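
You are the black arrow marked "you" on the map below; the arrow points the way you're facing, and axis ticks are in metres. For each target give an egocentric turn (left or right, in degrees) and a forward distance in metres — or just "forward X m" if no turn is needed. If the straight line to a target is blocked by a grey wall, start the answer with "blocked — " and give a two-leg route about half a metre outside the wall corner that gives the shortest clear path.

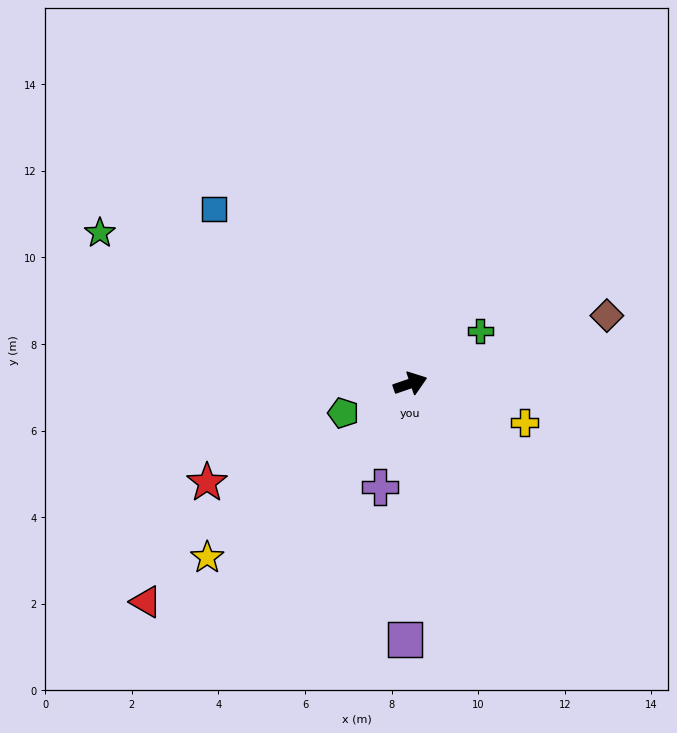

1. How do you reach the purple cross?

turn right 125°, forward 2.5 m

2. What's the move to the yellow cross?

turn right 38°, forward 2.8 m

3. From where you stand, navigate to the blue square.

turn left 119°, forward 6.1 m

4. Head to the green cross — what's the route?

turn left 18°, forward 2.0 m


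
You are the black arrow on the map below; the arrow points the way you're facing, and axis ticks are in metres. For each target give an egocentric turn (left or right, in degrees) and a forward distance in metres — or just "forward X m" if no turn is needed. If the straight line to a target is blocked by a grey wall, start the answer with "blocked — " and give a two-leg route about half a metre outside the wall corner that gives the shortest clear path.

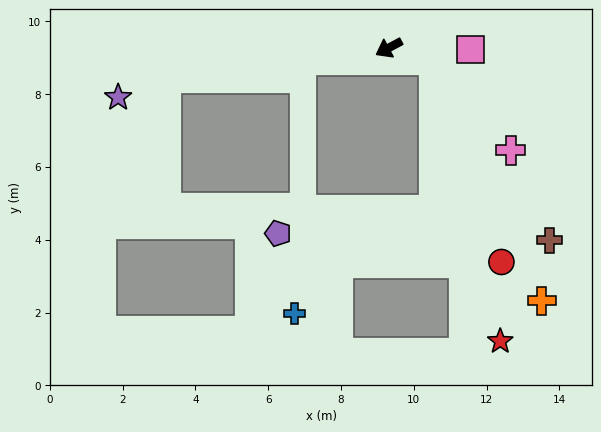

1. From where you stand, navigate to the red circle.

blocked — turn left 137°, forward 1.3 m, then turn right 57°, forward 5.8 m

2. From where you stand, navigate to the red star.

blocked — turn left 137°, forward 1.3 m, then turn right 62°, forward 7.9 m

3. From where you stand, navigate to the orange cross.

blocked — turn left 137°, forward 1.3 m, then turn right 51°, forward 7.2 m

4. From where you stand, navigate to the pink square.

turn left 151°, forward 2.2 m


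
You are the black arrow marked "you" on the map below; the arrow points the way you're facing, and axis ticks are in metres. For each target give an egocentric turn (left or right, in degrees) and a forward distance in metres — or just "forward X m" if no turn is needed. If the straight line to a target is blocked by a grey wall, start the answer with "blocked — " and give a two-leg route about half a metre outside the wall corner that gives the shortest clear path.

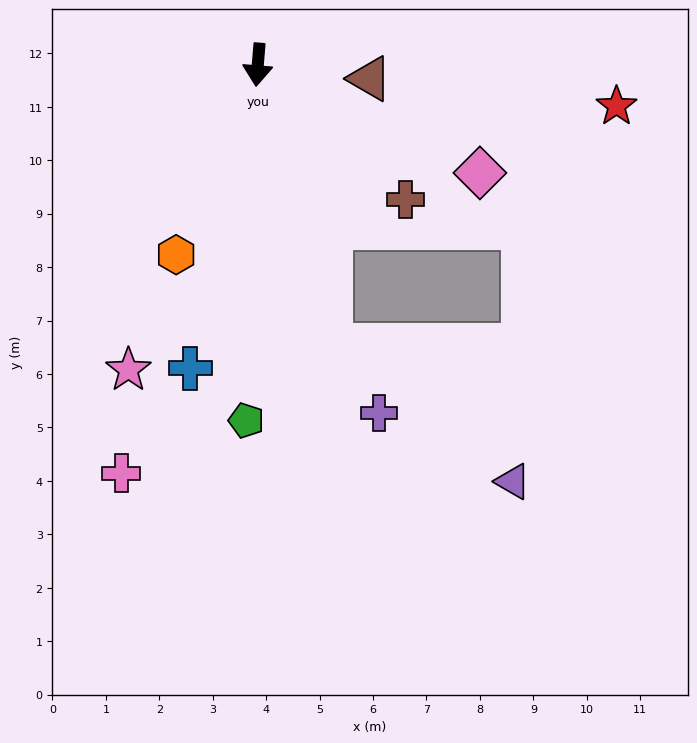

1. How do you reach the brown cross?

turn left 52°, forward 3.7 m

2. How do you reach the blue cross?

turn right 8°, forward 5.8 m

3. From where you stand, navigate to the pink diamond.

turn left 69°, forward 4.6 m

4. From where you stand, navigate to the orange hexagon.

turn right 19°, forward 3.9 m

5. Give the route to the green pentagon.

turn left 3°, forward 6.7 m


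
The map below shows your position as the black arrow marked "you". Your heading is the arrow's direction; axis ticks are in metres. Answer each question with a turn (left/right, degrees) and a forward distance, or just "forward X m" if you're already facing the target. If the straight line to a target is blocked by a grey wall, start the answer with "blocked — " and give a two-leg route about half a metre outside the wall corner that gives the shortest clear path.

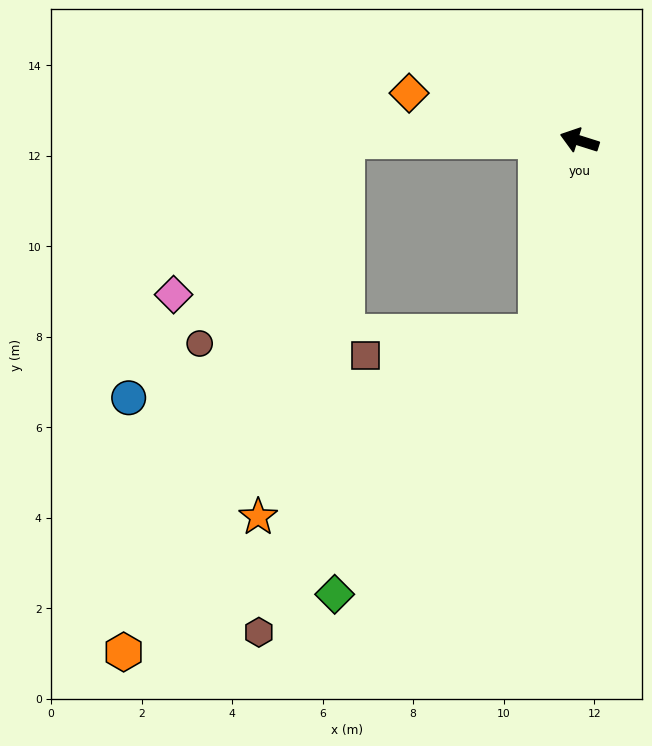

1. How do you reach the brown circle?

blocked — turn left 17°, forward 5.2 m, then turn left 55°, forward 5.5 m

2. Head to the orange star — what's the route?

blocked — turn left 95°, forward 4.4 m, then turn right 44°, forward 7.4 m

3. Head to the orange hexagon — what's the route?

blocked — turn left 17°, forward 5.2 m, then turn left 67°, forward 12.3 m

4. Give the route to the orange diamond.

forward 3.9 m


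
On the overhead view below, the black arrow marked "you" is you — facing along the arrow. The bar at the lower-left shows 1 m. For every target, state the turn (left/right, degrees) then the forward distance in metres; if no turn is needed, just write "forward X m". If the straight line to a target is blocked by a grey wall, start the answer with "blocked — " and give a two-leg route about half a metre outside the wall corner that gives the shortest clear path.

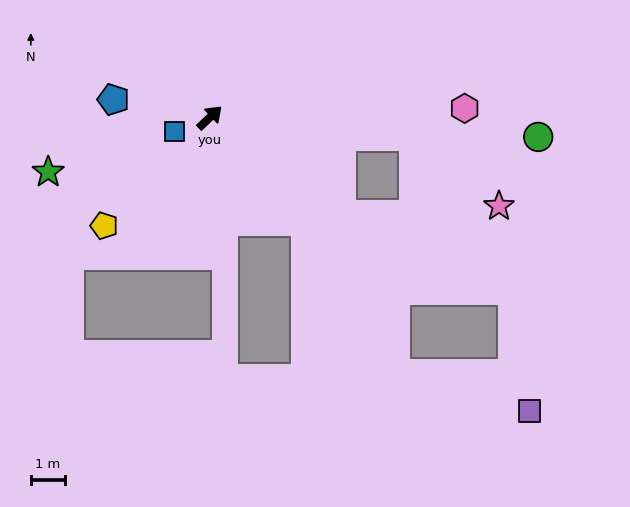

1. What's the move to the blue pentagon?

turn left 126°, forward 2.9 m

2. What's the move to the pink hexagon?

turn right 41°, forward 7.5 m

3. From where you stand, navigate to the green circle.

turn right 47°, forward 9.7 m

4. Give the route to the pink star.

blocked — turn right 49°, forward 6.0 m, then turn right 34°, forward 3.2 m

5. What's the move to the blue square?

turn left 158°, forward 1.1 m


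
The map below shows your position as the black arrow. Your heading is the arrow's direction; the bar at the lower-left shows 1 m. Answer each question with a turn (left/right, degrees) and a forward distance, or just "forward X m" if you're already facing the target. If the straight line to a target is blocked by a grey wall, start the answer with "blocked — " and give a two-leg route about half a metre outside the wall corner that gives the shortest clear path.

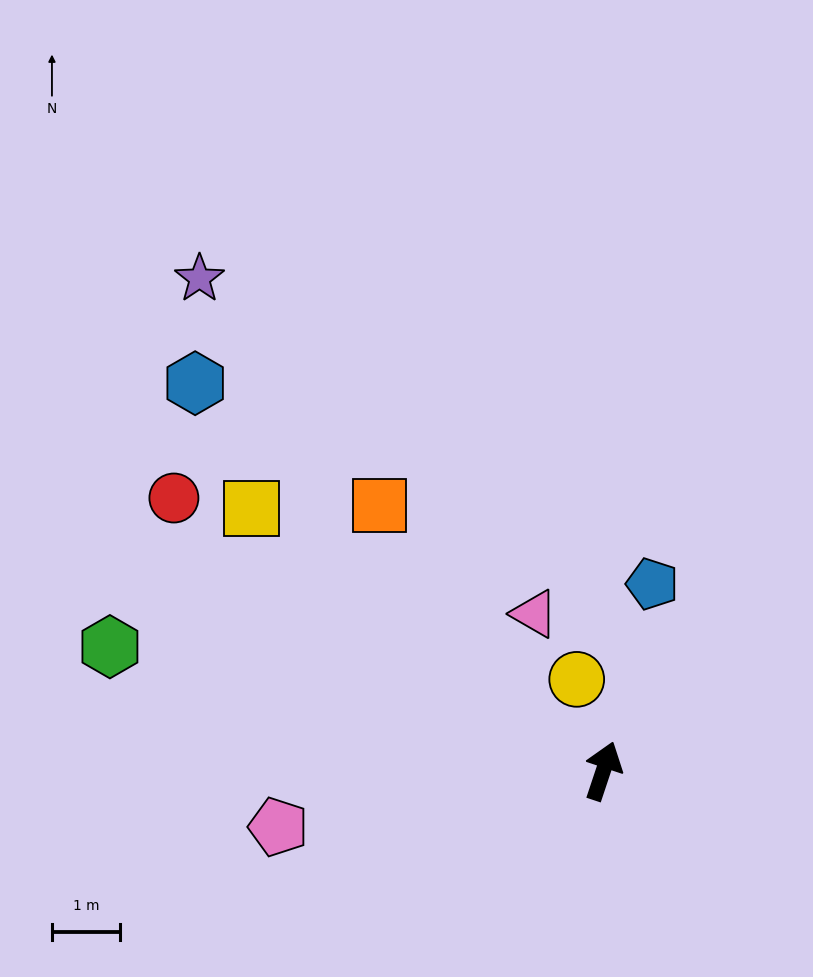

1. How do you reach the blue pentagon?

turn left 4°, forward 2.8 m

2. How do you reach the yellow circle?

turn left 35°, forward 1.4 m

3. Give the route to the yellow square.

turn left 72°, forward 6.4 m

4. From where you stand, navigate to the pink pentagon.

turn left 118°, forward 4.8 m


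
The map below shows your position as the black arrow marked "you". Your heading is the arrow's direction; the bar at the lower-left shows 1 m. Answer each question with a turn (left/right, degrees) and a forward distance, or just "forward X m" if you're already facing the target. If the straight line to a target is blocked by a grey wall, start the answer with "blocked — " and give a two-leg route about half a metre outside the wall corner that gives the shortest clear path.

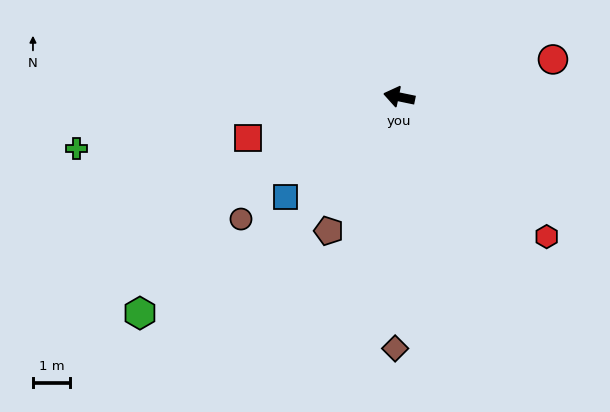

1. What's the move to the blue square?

turn left 53°, forward 4.1 m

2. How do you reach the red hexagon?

turn left 148°, forward 5.4 m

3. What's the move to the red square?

turn left 27°, forward 4.2 m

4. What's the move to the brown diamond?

turn left 101°, forward 6.7 m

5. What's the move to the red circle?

turn right 155°, forward 4.2 m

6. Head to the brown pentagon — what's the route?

turn left 74°, forward 4.1 m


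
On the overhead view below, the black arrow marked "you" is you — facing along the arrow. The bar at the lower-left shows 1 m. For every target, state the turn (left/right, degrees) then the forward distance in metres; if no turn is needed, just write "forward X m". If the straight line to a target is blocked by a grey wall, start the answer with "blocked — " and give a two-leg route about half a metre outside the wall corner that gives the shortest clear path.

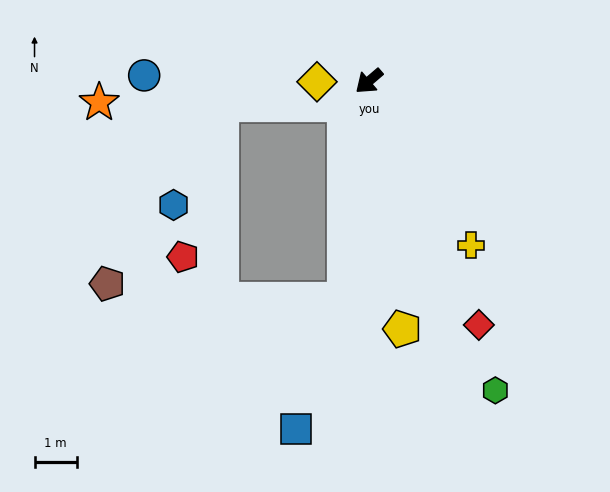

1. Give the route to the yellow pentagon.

turn left 57°, forward 5.9 m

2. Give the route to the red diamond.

turn left 74°, forward 6.4 m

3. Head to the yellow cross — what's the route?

turn left 81°, forward 4.6 m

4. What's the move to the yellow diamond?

turn right 40°, forward 1.2 m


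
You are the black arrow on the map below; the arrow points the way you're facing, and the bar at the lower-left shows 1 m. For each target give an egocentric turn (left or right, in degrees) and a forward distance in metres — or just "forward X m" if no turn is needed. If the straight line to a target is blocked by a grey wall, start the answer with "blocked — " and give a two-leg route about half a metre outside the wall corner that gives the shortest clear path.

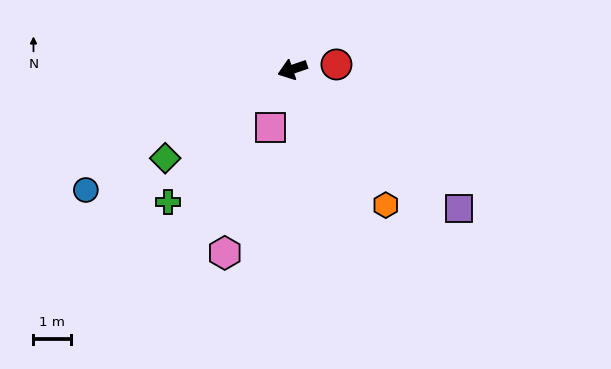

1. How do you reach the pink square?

turn left 51°, forward 1.6 m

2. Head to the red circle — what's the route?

turn left 167°, forward 1.2 m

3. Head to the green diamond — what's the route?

turn left 16°, forward 4.1 m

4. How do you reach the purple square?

turn left 121°, forward 5.7 m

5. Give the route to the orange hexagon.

turn left 106°, forward 4.4 m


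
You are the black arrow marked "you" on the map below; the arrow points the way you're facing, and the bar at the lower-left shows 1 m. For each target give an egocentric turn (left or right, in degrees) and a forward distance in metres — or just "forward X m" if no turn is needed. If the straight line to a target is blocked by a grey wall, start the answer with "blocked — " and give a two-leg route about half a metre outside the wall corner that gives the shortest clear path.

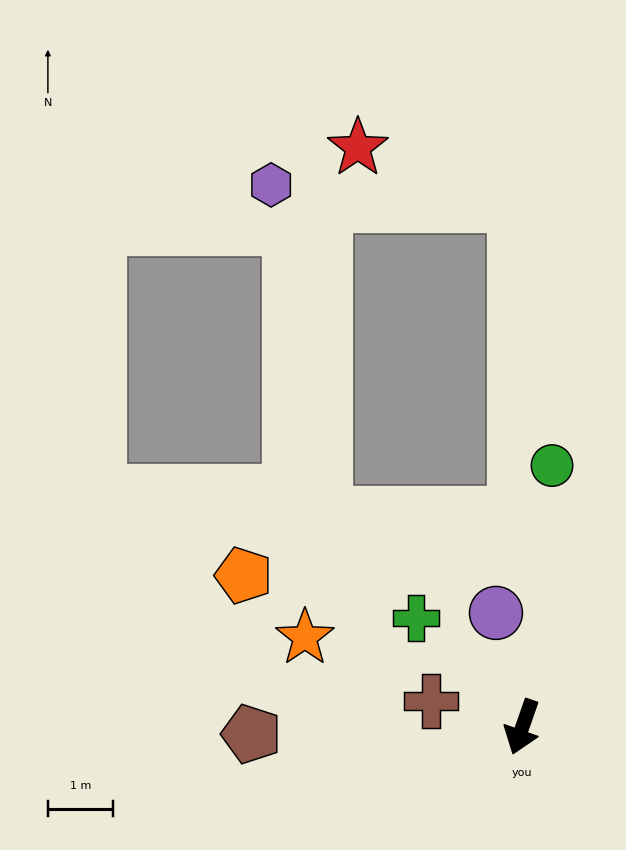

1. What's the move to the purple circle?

turn right 148°, forward 1.8 m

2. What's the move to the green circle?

turn right 167°, forward 4.0 m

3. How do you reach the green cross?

turn right 116°, forward 2.3 m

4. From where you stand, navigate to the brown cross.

turn right 87°, forward 1.5 m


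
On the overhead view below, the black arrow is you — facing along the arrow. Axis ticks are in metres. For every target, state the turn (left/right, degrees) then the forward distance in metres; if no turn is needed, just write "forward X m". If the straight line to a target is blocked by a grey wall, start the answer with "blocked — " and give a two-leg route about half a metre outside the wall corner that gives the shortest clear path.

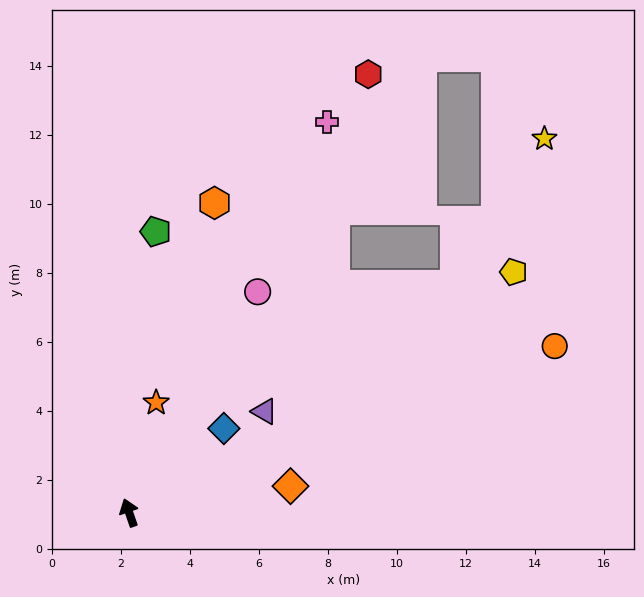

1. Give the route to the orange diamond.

turn right 100°, forward 4.7 m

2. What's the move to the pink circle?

turn right 49°, forward 7.4 m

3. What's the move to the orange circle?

turn right 88°, forward 13.2 m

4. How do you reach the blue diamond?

turn right 68°, forward 3.7 m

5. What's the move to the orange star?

turn right 33°, forward 3.3 m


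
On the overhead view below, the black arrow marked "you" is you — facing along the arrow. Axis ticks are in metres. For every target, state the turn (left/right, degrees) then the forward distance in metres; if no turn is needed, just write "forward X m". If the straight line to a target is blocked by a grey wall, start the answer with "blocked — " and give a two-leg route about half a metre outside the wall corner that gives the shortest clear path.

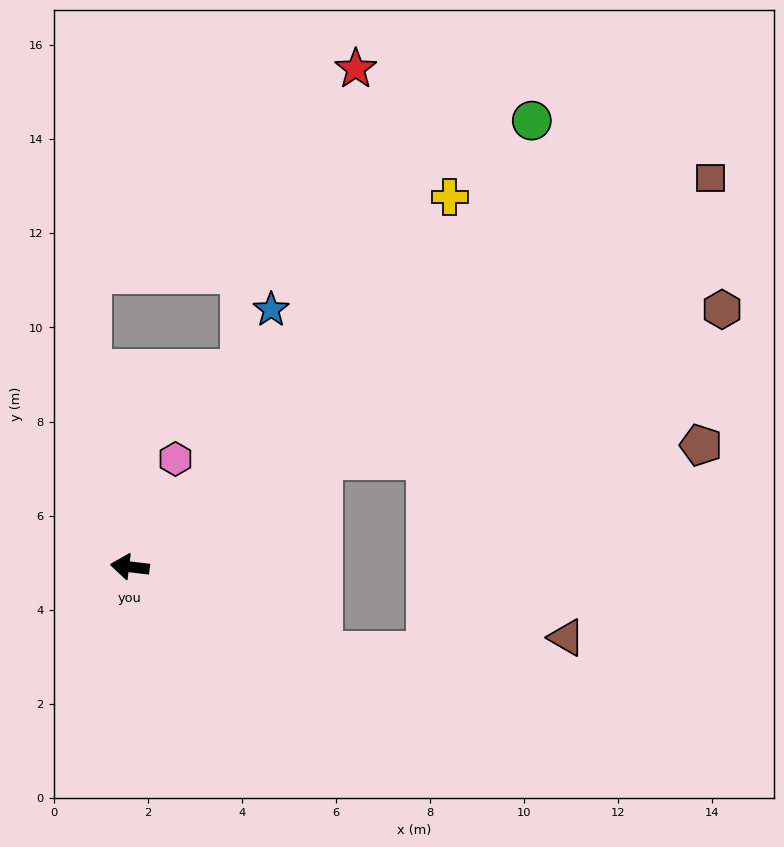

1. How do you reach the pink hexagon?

turn right 106°, forward 2.5 m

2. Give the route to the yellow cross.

turn right 124°, forward 10.4 m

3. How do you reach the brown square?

turn right 139°, forward 14.9 m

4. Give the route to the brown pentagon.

blocked — turn right 144°, forward 4.7 m, then turn right 27°, forward 8.0 m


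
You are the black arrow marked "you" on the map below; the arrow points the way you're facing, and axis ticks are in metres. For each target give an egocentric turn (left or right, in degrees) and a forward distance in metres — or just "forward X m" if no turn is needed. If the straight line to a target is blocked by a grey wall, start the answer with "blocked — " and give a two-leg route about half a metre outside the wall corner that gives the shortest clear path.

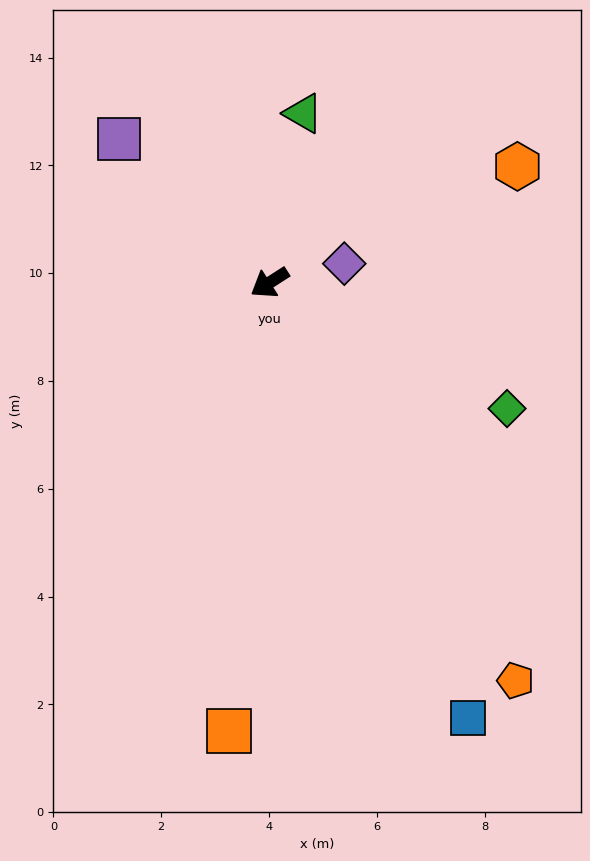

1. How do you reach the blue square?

turn left 82°, forward 8.9 m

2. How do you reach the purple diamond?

turn left 162°, forward 1.4 m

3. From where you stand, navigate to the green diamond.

turn left 119°, forward 5.0 m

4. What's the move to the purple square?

turn right 76°, forward 3.9 m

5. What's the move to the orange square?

turn left 52°, forward 8.3 m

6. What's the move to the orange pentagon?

turn left 89°, forward 8.7 m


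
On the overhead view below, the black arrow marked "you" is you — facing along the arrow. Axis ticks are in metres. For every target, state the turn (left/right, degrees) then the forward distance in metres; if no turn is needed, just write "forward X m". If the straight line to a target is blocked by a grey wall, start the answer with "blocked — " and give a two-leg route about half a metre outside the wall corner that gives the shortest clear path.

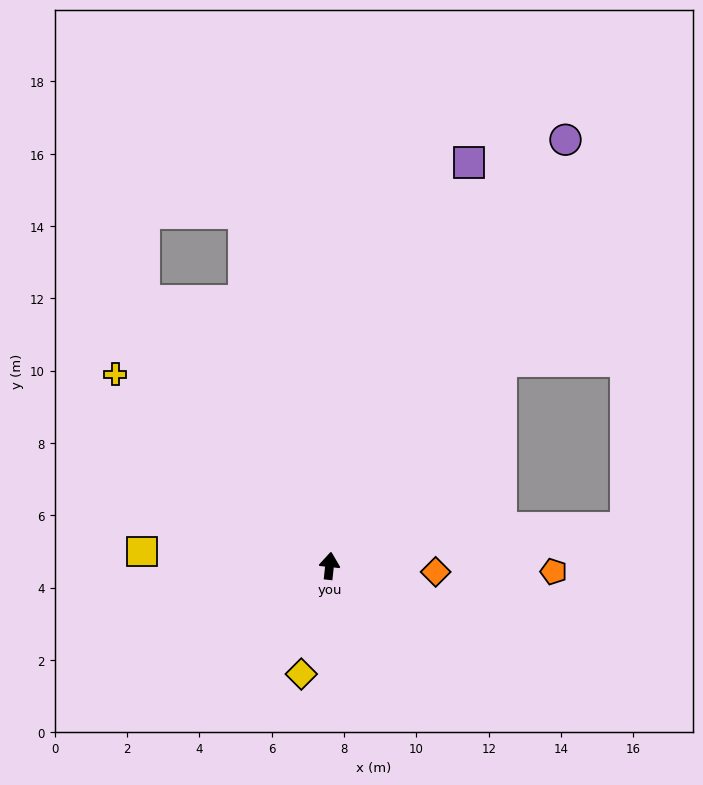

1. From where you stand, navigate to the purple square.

turn right 13°, forward 11.8 m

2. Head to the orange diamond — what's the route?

turn right 87°, forward 2.9 m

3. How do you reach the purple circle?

turn right 23°, forward 13.5 m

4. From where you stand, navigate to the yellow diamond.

turn left 171°, forward 3.1 m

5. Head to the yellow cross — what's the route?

turn left 54°, forward 8.0 m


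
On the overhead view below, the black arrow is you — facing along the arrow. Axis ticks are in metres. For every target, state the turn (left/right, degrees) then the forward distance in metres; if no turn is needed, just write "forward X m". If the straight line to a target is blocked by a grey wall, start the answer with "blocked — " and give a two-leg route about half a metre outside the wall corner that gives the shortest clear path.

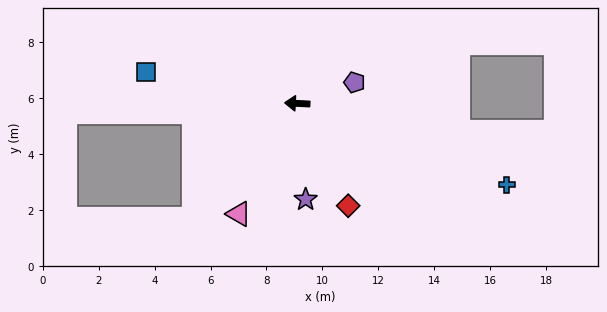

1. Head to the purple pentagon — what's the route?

turn right 157°, forward 2.2 m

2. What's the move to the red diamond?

turn left 119°, forward 4.1 m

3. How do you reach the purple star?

turn left 98°, forward 3.4 m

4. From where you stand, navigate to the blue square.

turn right 9°, forward 5.5 m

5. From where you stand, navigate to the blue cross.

turn left 162°, forward 8.0 m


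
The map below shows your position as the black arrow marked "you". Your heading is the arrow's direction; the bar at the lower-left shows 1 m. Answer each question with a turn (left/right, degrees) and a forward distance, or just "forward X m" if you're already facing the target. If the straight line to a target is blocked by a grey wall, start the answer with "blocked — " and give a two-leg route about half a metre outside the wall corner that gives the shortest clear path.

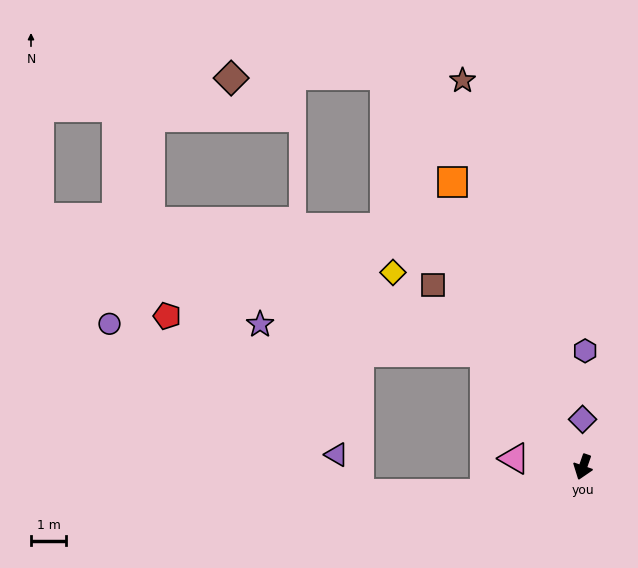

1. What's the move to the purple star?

blocked — turn right 120°, forward 4.3 m, then turn left 42°, forward 6.4 m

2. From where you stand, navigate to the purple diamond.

turn right 160°, forward 1.4 m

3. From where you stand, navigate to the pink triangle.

turn right 78°, forward 2.0 m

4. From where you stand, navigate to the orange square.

turn right 136°, forward 8.9 m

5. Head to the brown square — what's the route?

turn right 121°, forward 6.7 m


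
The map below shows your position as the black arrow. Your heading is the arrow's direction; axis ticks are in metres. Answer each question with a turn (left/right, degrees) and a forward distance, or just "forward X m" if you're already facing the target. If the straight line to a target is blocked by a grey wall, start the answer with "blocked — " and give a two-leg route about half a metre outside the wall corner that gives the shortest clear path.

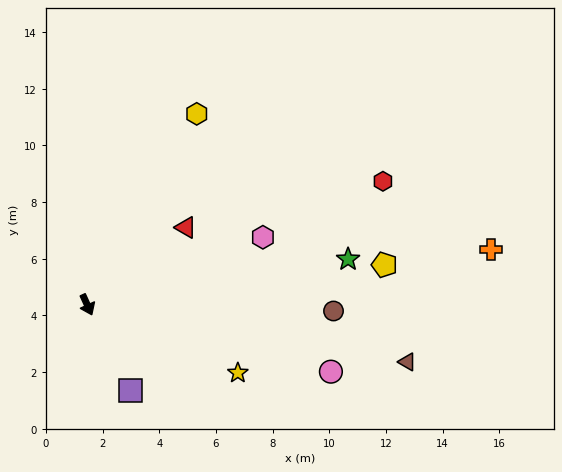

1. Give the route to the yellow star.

turn left 41°, forward 5.8 m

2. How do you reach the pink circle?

turn left 50°, forward 8.9 m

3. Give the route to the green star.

turn left 75°, forward 9.3 m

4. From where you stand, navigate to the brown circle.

turn left 64°, forward 8.7 m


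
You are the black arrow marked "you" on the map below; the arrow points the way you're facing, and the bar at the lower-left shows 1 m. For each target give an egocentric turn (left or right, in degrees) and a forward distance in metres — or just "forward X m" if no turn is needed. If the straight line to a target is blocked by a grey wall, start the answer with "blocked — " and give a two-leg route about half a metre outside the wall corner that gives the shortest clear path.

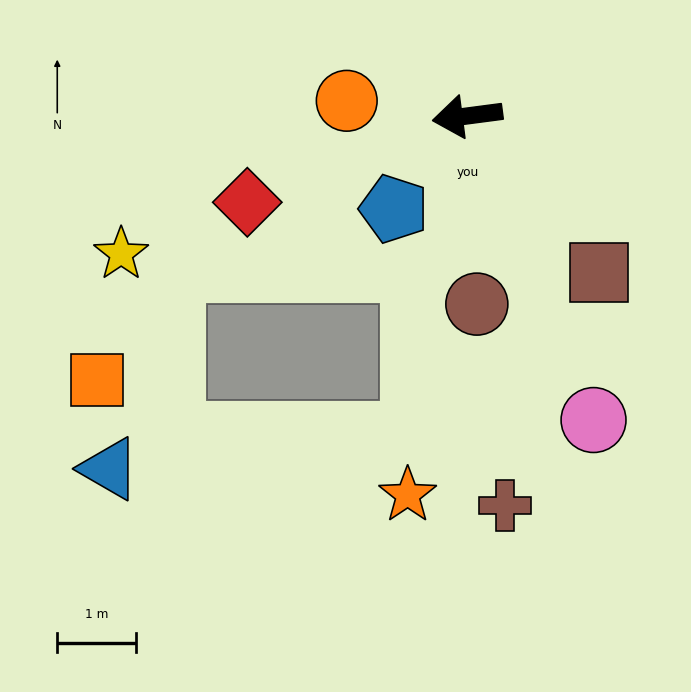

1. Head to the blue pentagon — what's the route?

turn left 44°, forward 1.5 m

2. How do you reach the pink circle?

turn left 105°, forward 4.2 m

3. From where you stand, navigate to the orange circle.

turn right 15°, forward 1.5 m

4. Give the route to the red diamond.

turn left 14°, forward 3.0 m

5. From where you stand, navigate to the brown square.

turn left 123°, forward 2.6 m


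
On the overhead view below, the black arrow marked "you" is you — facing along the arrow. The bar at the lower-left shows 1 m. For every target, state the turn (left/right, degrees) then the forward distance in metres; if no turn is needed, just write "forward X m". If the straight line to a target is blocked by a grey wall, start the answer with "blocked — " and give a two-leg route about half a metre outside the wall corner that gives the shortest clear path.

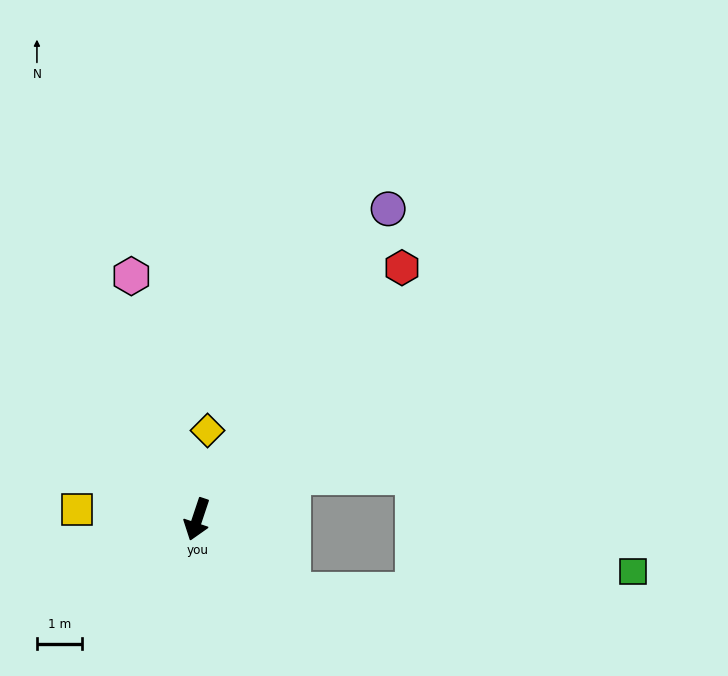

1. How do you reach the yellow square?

turn right 76°, forward 2.7 m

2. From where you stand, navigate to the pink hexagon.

turn right 146°, forward 5.5 m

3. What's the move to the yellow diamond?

turn right 168°, forward 2.0 m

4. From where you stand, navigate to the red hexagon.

turn left 159°, forward 7.1 m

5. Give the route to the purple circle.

turn left 167°, forward 8.0 m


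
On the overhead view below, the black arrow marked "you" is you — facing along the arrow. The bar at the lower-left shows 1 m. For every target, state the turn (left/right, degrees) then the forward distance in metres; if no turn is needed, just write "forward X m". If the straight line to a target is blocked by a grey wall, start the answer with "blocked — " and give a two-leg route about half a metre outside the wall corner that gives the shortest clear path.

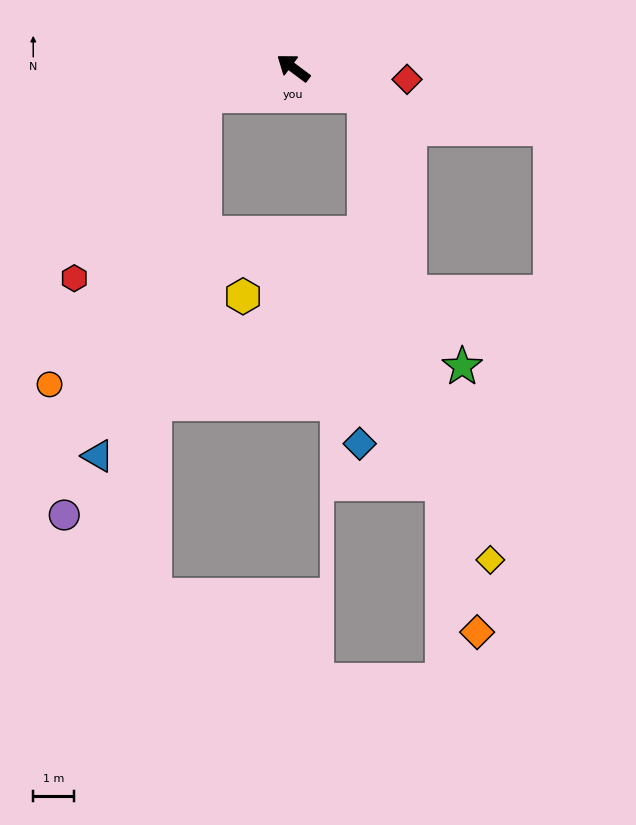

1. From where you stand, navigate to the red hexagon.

blocked — turn left 55°, forward 2.3 m, then turn left 36°, forward 5.5 m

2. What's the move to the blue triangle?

blocked — turn left 55°, forward 2.3 m, then turn left 55°, forward 9.2 m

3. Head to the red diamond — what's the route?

turn right 149°, forward 2.8 m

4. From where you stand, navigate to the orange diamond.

blocked — turn right 165°, forward 1.9 m, then turn right 56°, forward 13.5 m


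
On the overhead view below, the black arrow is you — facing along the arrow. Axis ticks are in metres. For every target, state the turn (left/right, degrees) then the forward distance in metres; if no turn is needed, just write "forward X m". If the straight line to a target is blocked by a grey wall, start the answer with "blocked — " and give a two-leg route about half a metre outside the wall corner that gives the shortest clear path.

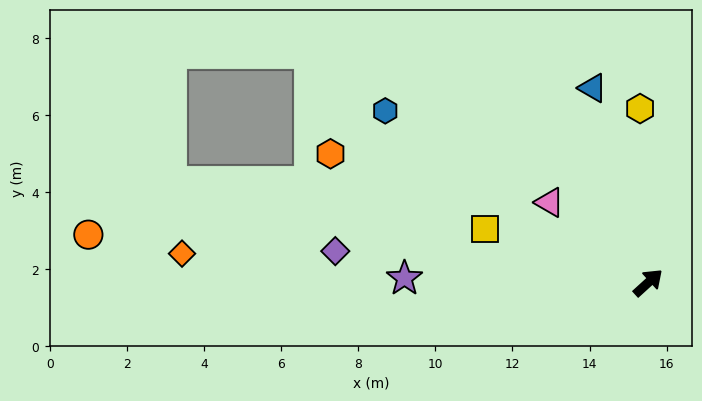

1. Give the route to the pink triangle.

turn left 99°, forward 3.3 m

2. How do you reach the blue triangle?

turn left 64°, forward 5.2 m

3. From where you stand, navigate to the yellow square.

turn left 120°, forward 4.5 m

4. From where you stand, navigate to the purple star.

turn left 137°, forward 6.3 m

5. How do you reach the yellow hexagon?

turn left 50°, forward 4.5 m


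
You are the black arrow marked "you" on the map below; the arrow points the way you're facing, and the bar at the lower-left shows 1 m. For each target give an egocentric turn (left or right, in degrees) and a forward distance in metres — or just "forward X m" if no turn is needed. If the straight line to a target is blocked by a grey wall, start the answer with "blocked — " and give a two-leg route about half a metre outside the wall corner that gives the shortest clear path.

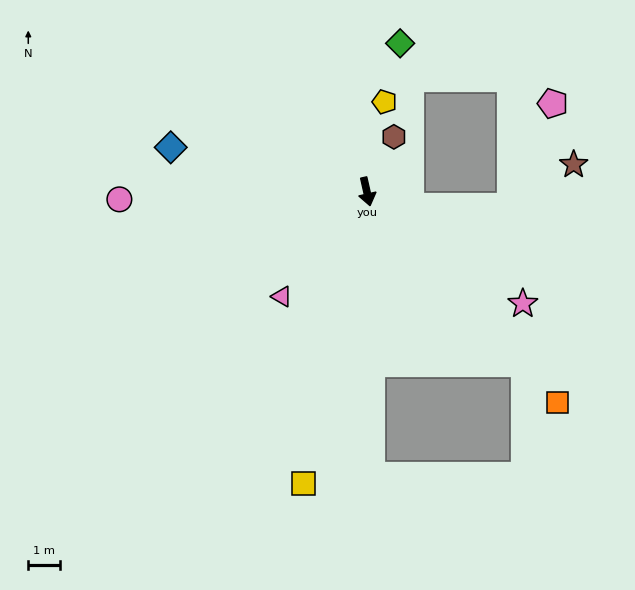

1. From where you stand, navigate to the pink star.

turn left 42°, forward 6.0 m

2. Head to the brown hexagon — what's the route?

turn left 141°, forward 1.9 m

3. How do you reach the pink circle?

turn right 101°, forward 7.8 m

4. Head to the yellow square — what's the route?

turn right 25°, forward 9.4 m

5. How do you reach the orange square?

turn left 29°, forward 8.9 m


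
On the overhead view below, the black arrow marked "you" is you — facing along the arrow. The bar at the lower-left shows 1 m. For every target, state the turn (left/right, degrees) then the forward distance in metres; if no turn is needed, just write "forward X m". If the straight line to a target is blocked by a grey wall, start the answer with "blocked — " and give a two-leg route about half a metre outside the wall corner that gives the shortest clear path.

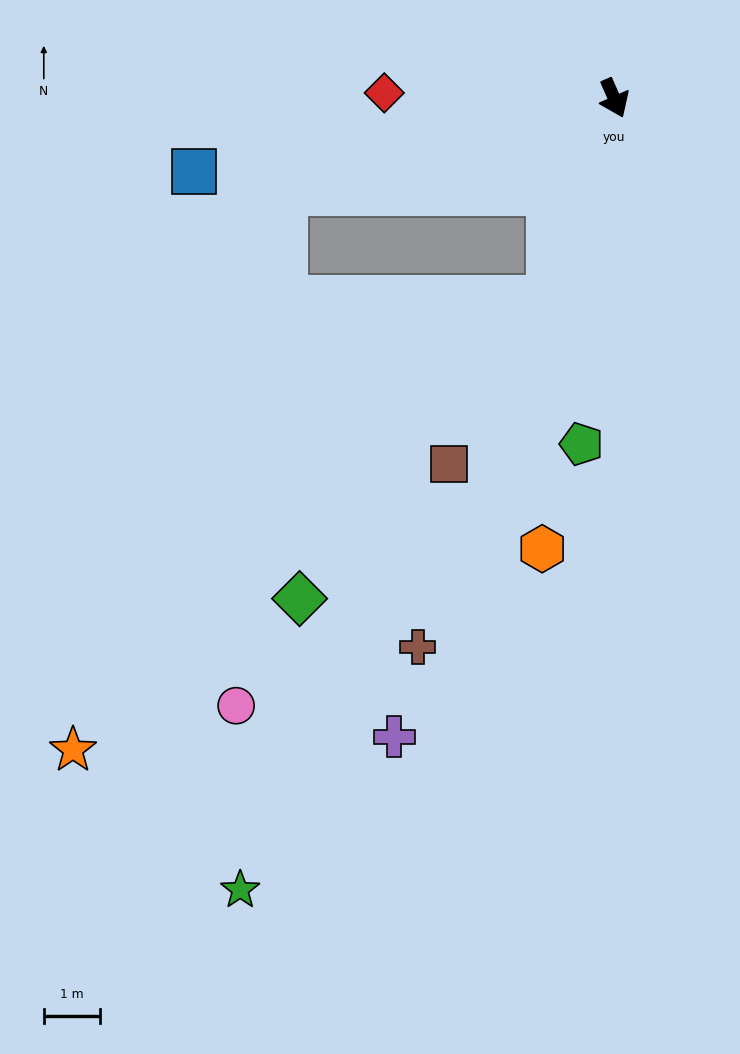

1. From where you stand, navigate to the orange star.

blocked — turn right 42°, forward 3.7 m, then turn right 28°, forward 11.6 m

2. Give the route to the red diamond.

turn right 115°, forward 4.1 m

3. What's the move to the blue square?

turn right 104°, forward 7.5 m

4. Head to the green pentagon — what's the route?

turn right 29°, forward 6.1 m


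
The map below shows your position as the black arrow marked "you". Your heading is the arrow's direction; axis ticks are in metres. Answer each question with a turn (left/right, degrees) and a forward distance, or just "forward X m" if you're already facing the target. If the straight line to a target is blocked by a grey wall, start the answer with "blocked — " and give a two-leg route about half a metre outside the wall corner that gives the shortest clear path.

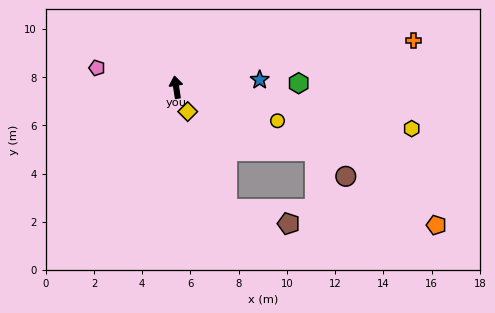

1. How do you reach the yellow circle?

turn right 117°, forward 4.4 m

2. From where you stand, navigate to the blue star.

turn right 94°, forward 3.5 m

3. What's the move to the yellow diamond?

turn right 163°, forward 1.1 m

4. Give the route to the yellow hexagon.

turn right 109°, forward 9.9 m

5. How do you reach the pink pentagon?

turn left 68°, forward 3.4 m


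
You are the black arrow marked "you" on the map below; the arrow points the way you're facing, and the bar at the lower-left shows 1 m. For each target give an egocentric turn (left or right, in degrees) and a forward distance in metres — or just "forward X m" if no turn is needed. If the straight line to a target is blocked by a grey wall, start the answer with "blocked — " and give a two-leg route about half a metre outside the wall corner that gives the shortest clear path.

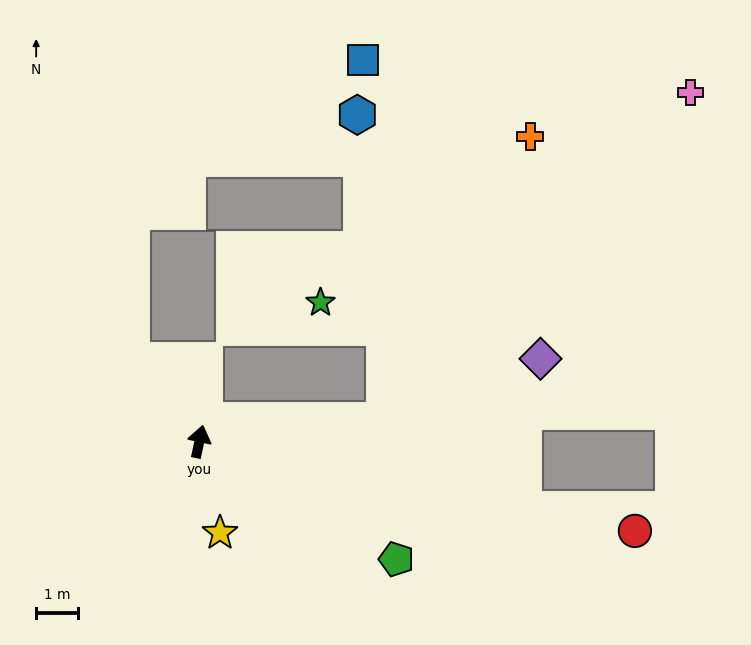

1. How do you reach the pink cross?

blocked — turn right 71°, forward 4.4 m, then turn left 40°, forward 10.7 m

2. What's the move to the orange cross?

blocked — turn right 71°, forward 4.4 m, then turn left 56°, forward 7.6 m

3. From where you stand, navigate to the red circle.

turn right 89°, forward 10.6 m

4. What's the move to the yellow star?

turn right 155°, forward 2.2 m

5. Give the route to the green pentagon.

turn right 109°, forward 5.5 m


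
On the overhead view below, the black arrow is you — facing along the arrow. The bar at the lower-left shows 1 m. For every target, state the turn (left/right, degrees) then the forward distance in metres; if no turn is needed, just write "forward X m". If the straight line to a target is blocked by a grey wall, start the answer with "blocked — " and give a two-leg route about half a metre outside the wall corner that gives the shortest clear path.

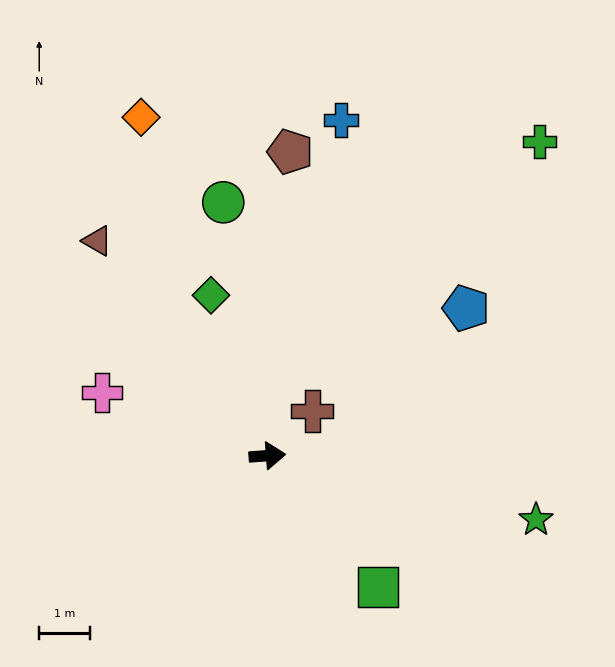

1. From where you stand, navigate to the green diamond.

turn left 105°, forward 3.4 m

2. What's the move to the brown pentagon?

turn left 81°, forward 6.0 m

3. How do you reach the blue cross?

turn left 73°, forward 6.8 m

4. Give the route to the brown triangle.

turn left 124°, forward 5.4 m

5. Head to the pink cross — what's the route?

turn left 155°, forward 3.5 m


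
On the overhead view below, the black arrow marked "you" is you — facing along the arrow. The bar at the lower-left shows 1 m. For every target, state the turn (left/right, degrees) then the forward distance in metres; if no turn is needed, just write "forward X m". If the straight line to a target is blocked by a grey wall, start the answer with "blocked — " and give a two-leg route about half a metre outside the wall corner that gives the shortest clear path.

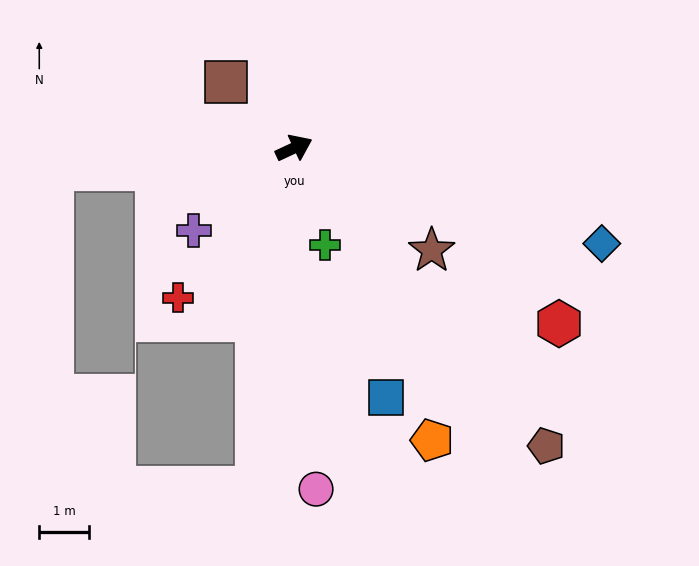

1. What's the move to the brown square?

turn left 111°, forward 1.9 m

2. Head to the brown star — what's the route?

turn right 62°, forward 3.4 m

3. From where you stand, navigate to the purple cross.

turn right 166°, forward 2.6 m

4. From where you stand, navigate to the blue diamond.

turn right 42°, forward 6.5 m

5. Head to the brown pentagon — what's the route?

turn right 75°, forward 7.8 m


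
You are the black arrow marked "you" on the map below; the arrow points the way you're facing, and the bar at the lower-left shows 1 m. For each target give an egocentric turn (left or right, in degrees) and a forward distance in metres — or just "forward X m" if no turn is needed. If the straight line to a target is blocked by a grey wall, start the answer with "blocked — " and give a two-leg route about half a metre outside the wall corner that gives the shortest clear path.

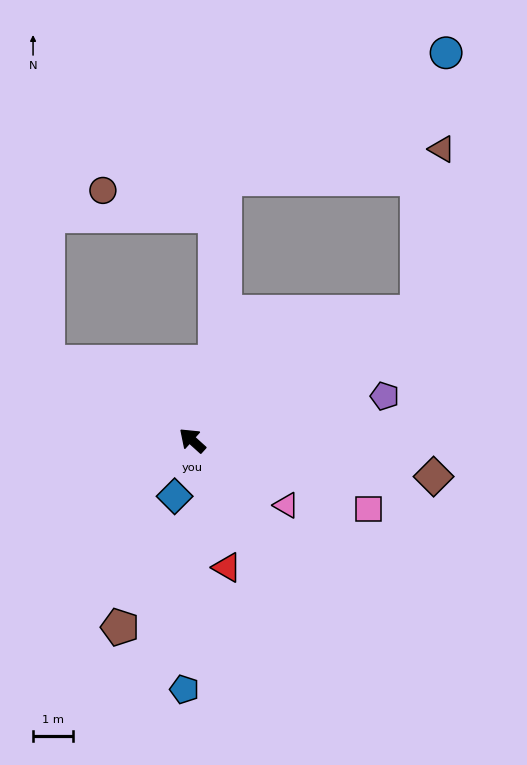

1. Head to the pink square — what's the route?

turn right 159°, forward 4.8 m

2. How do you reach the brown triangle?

blocked — turn right 108°, forward 6.5 m, then turn left 51°, forward 4.1 m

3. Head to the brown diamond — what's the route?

turn right 146°, forward 6.1 m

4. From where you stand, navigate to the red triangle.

turn left 147°, forward 3.3 m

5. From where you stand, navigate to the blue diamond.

turn left 115°, forward 1.5 m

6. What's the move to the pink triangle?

turn right 173°, forward 2.9 m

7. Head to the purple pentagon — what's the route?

turn right 125°, forward 5.0 m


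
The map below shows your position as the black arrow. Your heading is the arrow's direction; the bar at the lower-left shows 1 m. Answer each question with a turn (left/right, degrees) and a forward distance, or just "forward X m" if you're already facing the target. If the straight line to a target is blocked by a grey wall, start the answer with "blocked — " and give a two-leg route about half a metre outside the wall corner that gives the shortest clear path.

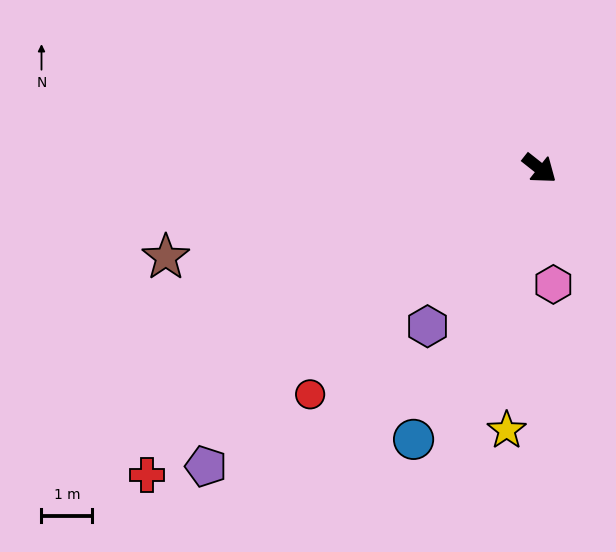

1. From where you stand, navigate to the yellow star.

turn right 59°, forward 5.2 m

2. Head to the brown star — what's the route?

turn right 128°, forward 7.6 m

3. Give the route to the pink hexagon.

turn right 45°, forward 2.3 m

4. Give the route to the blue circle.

turn right 77°, forward 5.9 m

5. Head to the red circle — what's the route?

turn right 97°, forward 6.3 m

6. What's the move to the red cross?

turn right 104°, forward 9.8 m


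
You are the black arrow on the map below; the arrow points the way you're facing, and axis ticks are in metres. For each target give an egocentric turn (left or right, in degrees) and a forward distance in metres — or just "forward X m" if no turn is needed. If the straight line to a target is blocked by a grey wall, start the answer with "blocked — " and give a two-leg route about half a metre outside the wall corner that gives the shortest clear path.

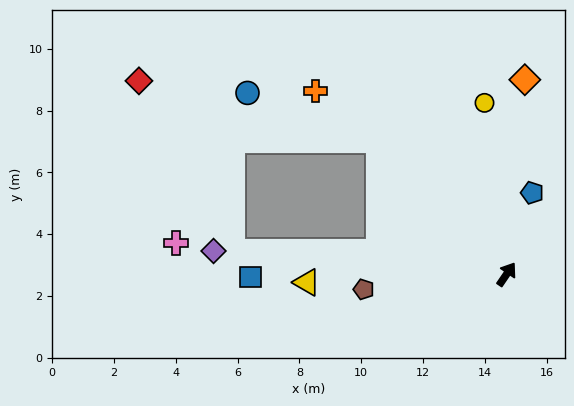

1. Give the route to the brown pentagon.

turn left 130°, forward 4.6 m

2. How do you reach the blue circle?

blocked — turn left 78°, forward 6.0 m, then turn left 27°, forward 4.5 m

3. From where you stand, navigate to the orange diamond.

turn left 29°, forward 6.3 m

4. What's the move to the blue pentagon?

turn left 17°, forward 2.8 m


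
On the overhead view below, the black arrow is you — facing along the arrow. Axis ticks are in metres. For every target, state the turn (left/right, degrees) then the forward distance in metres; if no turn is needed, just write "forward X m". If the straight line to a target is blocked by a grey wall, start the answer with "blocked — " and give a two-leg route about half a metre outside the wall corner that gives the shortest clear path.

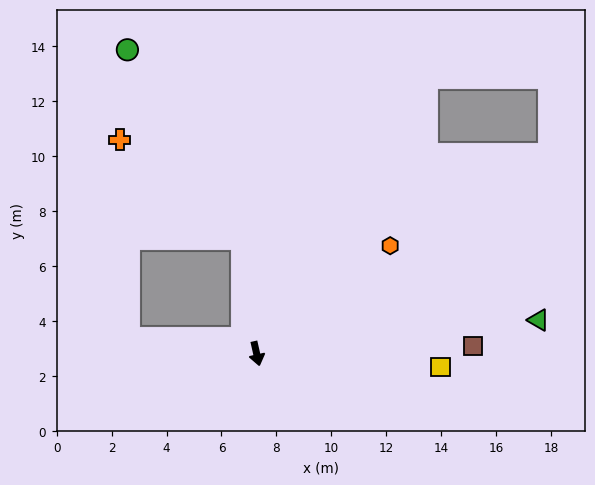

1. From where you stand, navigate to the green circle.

blocked — turn left 174°, forward 4.2 m, then turn left 25°, forward 8.0 m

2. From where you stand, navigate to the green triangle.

turn left 84°, forward 10.3 m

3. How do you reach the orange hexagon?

turn left 116°, forward 6.2 m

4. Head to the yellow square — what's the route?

turn left 73°, forward 6.7 m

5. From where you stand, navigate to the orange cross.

blocked — turn left 174°, forward 4.2 m, then turn left 45°, forward 5.7 m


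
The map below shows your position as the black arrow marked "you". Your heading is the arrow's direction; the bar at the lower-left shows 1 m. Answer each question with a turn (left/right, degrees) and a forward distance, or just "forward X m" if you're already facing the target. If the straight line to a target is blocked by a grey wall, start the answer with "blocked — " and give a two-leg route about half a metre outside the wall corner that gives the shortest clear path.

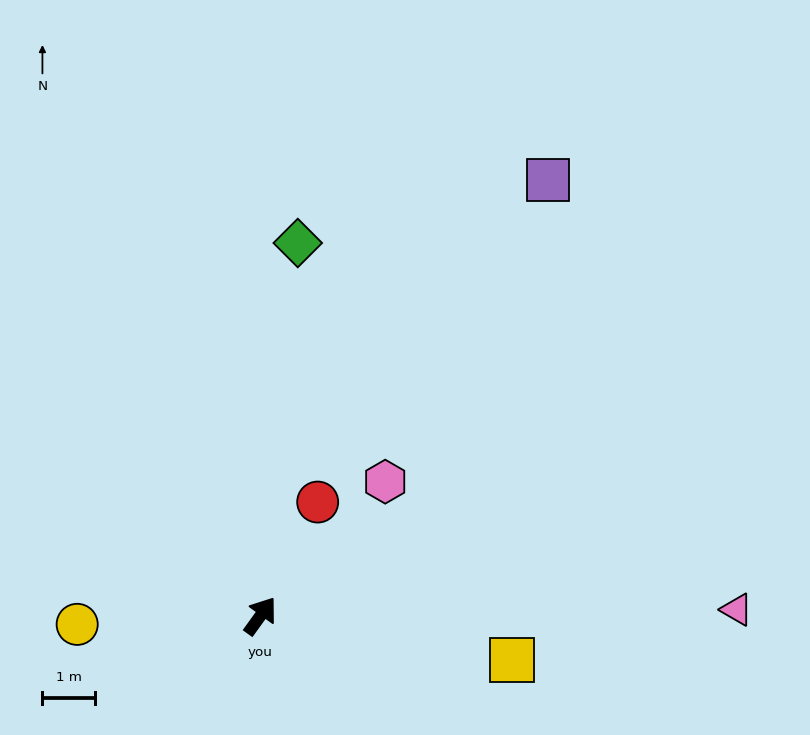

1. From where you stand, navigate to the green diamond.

turn left 30°, forward 7.1 m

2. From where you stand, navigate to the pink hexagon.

turn right 7°, forward 3.5 m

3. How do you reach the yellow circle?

turn left 128°, forward 3.5 m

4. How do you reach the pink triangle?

turn right 53°, forward 9.0 m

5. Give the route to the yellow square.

turn right 64°, forward 4.8 m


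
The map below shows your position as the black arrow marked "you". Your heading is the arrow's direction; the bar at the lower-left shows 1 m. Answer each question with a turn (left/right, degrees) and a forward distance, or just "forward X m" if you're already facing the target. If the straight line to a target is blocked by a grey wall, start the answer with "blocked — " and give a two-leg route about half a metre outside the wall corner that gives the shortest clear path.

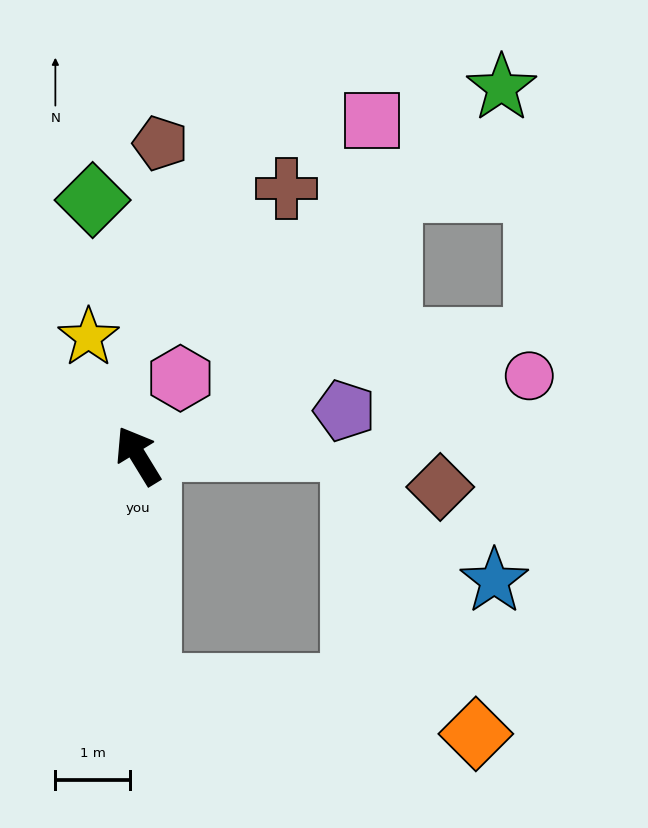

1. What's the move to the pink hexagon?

turn right 60°, forward 1.2 m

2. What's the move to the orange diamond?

blocked — turn left 151°, forward 3.1 m, then turn left 79°, forward 4.4 m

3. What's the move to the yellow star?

turn right 9°, forward 1.7 m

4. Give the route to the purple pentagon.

turn right 109°, forward 2.8 m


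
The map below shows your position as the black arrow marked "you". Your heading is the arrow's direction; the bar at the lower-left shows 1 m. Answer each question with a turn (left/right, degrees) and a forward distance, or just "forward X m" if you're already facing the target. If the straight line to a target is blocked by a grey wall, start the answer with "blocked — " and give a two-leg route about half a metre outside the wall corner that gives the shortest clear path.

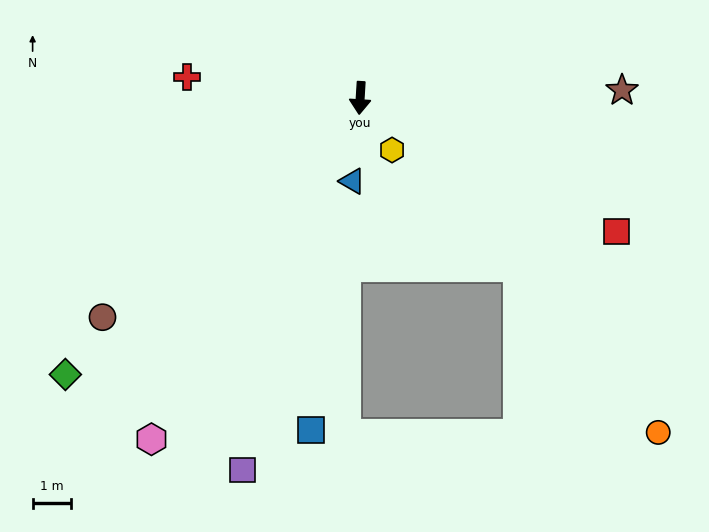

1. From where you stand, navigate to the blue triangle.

forward 2.2 m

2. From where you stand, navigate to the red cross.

turn right 93°, forward 4.6 m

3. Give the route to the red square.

turn left 66°, forward 7.6 m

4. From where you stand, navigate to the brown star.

turn left 95°, forward 6.9 m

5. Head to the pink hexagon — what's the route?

turn right 28°, forward 10.5 m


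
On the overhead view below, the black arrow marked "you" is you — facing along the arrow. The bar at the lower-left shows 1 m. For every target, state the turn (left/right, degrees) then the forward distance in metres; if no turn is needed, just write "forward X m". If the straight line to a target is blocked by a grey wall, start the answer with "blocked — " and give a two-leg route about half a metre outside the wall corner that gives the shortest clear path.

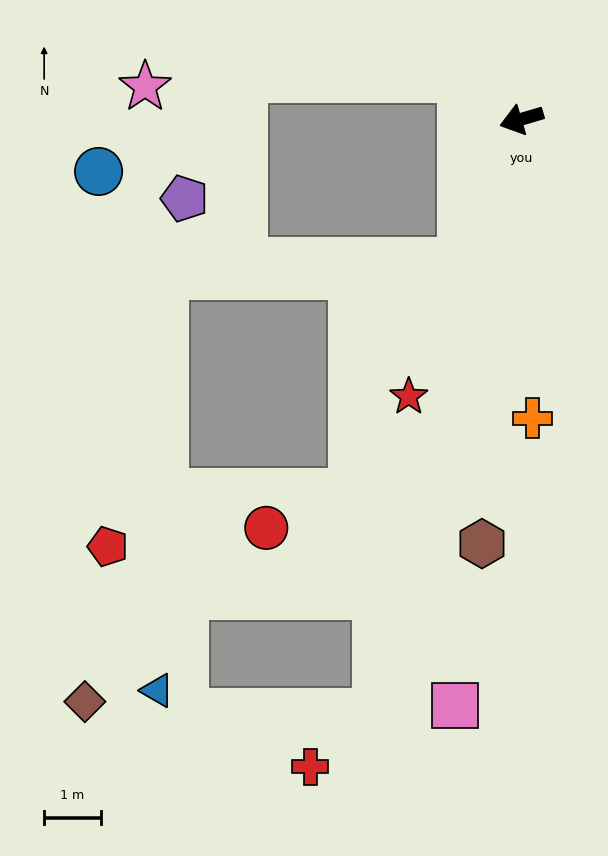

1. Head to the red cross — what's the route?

blocked — turn left 60°, forward 10.8 m, then turn right 37°, forward 1.5 m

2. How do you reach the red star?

turn left 51°, forward 5.3 m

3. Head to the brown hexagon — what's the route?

turn left 68°, forward 7.5 m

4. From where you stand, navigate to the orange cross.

turn left 76°, forward 5.3 m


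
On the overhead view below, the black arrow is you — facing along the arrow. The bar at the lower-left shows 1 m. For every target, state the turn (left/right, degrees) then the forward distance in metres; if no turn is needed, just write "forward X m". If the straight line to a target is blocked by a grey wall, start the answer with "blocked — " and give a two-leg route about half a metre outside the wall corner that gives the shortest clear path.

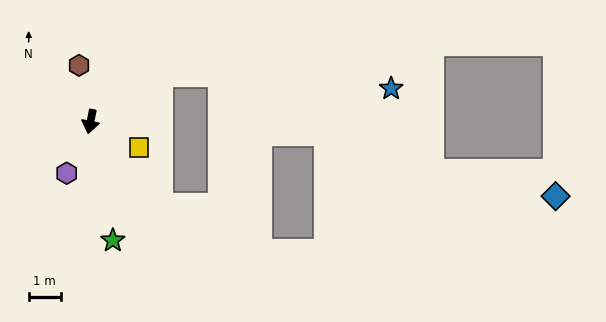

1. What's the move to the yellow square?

turn left 73°, forward 1.7 m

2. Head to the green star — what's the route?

turn left 22°, forward 3.8 m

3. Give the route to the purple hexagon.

turn right 13°, forward 1.8 m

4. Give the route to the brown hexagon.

turn right 157°, forward 1.8 m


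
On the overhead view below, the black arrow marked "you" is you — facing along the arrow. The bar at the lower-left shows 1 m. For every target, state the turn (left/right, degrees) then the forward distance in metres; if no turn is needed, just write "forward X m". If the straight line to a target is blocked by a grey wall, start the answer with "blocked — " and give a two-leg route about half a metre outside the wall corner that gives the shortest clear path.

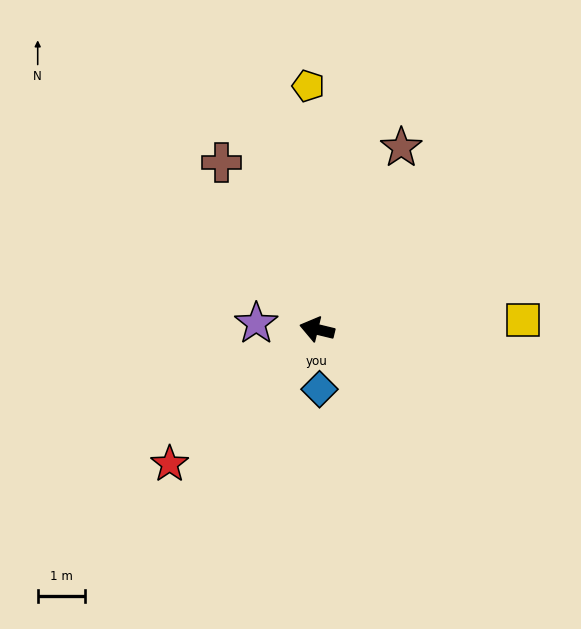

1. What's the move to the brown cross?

turn right 47°, forward 4.1 m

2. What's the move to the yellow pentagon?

turn right 74°, forward 5.2 m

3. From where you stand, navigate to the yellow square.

turn right 164°, forward 4.4 m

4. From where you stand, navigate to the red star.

turn left 56°, forward 4.2 m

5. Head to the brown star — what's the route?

turn right 101°, forward 4.3 m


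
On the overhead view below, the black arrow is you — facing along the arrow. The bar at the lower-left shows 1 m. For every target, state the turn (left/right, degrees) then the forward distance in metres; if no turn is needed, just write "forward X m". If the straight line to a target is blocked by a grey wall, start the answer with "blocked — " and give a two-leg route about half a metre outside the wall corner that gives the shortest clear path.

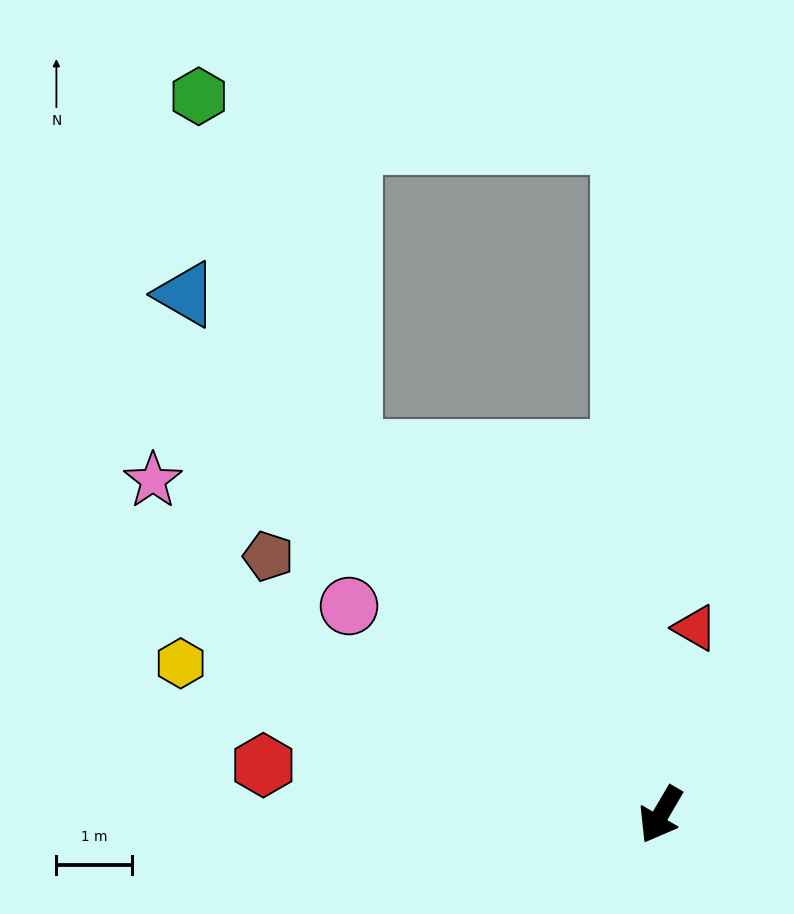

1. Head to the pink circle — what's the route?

turn right 94°, forward 4.9 m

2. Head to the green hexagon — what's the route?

blocked — turn right 109°, forward 6.3 m, then turn right 18°, forward 5.1 m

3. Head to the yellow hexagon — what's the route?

turn right 77°, forward 6.6 m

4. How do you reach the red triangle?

turn right 160°, forward 2.5 m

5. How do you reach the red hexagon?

turn right 67°, forward 5.3 m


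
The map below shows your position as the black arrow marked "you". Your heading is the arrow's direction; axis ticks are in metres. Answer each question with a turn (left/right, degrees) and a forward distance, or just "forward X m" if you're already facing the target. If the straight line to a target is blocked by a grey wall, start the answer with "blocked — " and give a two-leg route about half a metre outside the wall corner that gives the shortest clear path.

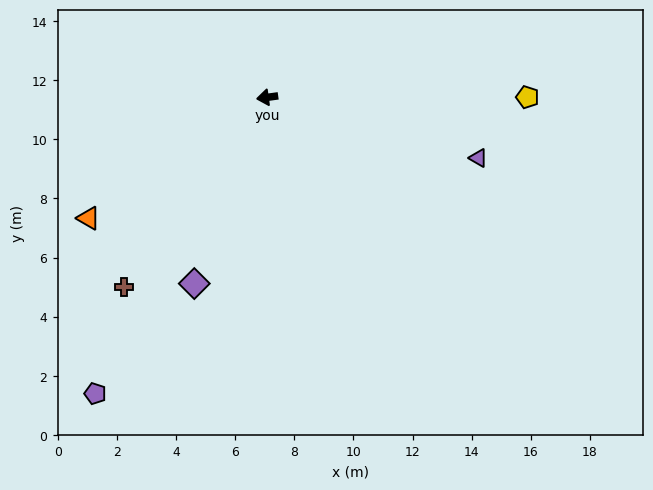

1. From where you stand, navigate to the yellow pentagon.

turn left 172°, forward 8.8 m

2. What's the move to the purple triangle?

turn left 156°, forward 7.4 m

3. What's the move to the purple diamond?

turn left 61°, forward 6.8 m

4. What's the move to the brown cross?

turn left 45°, forward 8.0 m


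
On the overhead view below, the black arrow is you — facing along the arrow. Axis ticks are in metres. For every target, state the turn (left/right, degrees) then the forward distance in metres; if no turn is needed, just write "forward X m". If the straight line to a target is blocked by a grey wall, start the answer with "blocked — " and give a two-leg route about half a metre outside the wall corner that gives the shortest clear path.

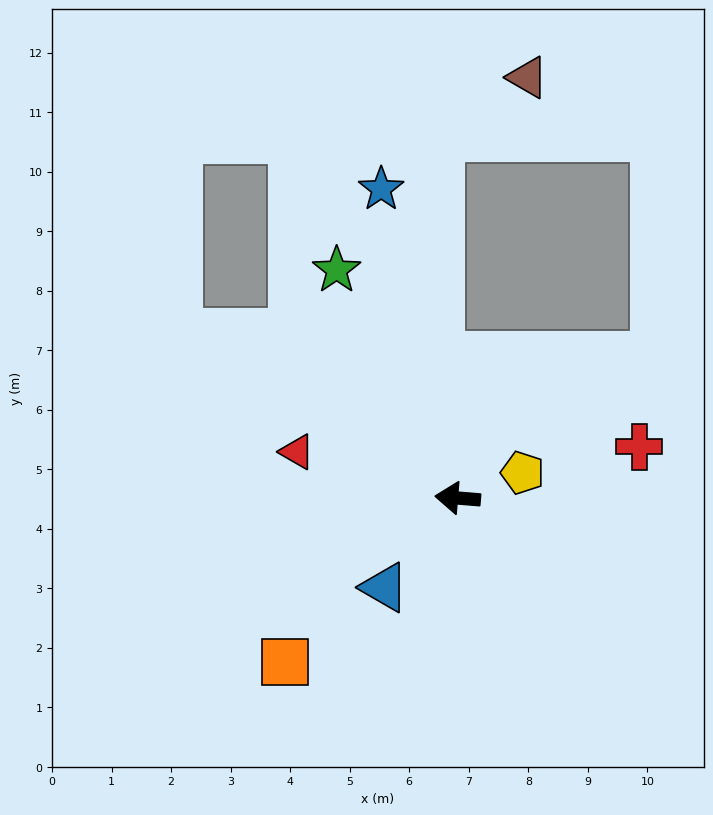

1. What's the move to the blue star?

turn right 71°, forward 5.3 m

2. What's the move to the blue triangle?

turn left 55°, forward 1.9 m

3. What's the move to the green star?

turn right 57°, forward 4.3 m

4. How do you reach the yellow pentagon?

turn right 154°, forward 1.2 m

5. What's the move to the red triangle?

turn right 11°, forward 2.8 m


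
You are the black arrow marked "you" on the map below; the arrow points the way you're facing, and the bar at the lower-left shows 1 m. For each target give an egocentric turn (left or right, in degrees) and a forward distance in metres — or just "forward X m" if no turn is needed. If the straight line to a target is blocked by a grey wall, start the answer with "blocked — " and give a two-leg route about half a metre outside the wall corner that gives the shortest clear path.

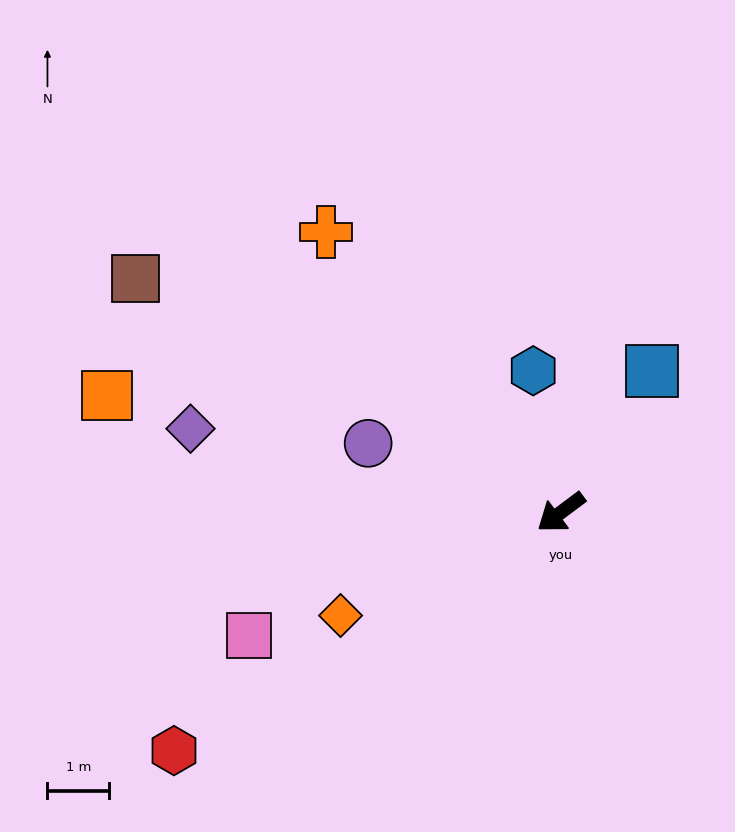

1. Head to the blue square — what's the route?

turn right 160°, forward 2.7 m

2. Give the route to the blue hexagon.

turn right 116°, forward 2.3 m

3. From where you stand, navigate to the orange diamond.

turn right 12°, forward 3.9 m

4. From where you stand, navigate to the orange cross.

turn right 87°, forward 5.9 m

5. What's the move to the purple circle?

turn right 56°, forward 3.3 m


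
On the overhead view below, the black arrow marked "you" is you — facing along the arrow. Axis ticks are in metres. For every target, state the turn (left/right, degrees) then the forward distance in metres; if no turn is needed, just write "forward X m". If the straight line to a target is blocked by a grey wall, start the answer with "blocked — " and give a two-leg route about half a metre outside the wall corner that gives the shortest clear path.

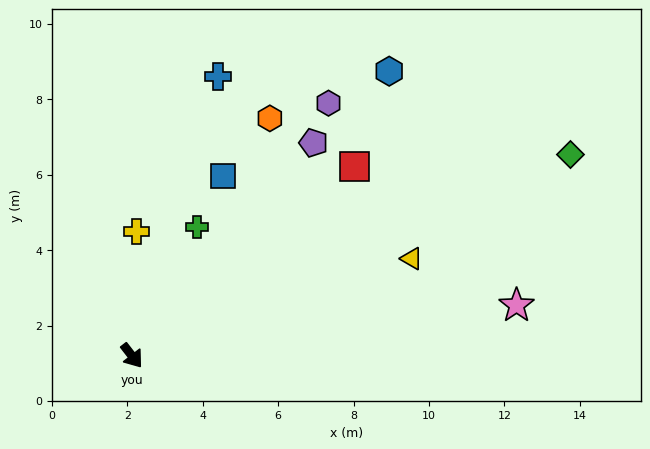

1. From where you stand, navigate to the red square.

turn left 93°, forward 7.8 m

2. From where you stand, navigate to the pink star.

turn left 60°, forward 10.3 m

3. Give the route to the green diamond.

turn left 77°, forward 12.8 m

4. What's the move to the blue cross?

turn left 125°, forward 7.8 m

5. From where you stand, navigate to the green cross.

turn left 115°, forward 3.8 m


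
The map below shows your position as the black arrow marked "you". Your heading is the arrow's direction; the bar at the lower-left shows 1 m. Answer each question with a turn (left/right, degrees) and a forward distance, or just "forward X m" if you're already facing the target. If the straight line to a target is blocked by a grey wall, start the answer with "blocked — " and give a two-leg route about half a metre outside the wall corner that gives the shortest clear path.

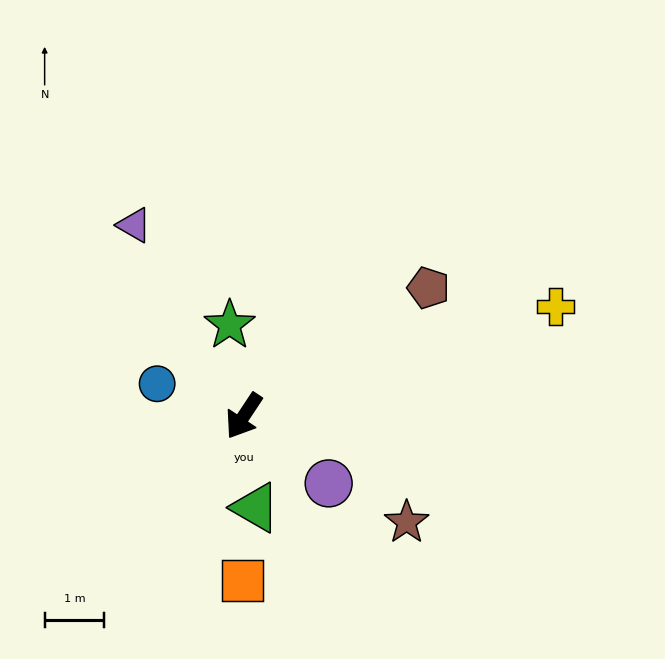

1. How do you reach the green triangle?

turn left 41°, forward 1.6 m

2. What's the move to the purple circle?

turn left 85°, forward 1.8 m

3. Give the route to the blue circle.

turn right 77°, forward 1.6 m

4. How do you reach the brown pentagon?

turn left 158°, forward 3.8 m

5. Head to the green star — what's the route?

turn right 138°, forward 1.5 m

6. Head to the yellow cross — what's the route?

turn left 143°, forward 5.6 m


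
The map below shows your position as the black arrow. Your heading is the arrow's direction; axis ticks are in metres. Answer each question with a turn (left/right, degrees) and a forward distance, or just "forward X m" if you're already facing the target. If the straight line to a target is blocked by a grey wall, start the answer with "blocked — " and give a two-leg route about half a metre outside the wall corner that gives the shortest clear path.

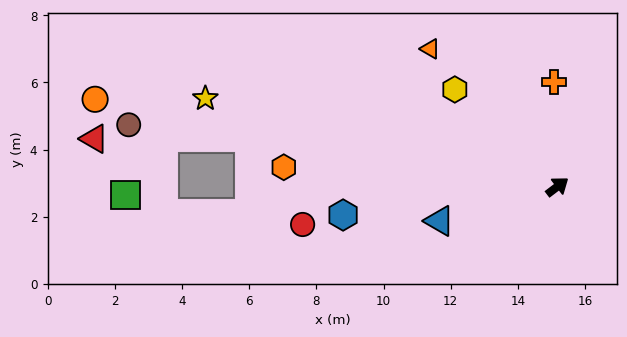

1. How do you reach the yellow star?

turn left 129°, forward 10.8 m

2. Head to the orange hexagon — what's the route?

turn left 139°, forward 8.2 m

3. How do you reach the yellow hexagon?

turn left 99°, forward 4.2 m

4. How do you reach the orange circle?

turn left 132°, forward 14.0 m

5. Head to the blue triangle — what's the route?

turn left 159°, forward 3.7 m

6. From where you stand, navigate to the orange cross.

turn left 55°, forward 3.1 m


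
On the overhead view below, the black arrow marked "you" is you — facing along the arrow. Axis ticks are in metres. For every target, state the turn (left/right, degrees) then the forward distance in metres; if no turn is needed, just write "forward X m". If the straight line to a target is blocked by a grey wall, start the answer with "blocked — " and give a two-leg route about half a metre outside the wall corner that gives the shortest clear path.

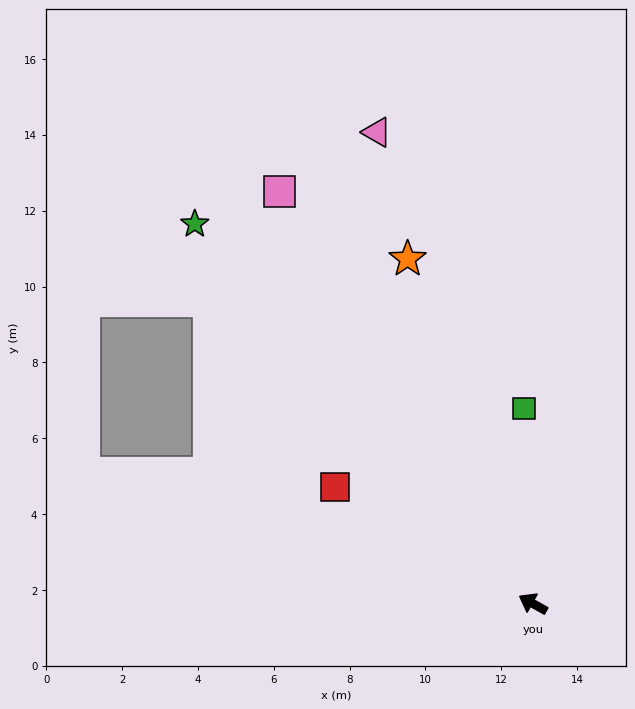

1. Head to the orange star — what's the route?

turn right 41°, forward 9.7 m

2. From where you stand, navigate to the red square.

forward 6.1 m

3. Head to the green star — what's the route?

turn right 19°, forward 13.4 m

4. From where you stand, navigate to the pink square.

turn right 29°, forward 12.8 m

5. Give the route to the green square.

turn right 58°, forward 5.2 m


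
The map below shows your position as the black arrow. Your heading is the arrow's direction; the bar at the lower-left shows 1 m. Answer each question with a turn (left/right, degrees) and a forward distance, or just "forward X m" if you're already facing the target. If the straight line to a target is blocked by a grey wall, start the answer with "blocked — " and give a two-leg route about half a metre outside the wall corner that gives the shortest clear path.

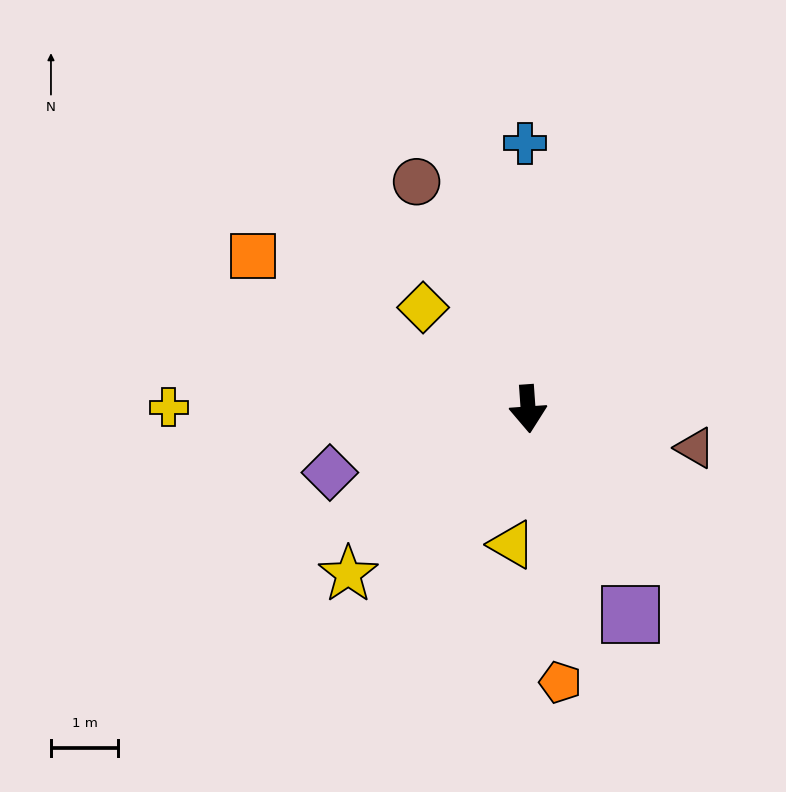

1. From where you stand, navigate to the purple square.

turn left 22°, forward 3.4 m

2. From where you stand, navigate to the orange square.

turn right 123°, forward 4.7 m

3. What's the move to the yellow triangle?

turn right 11°, forward 2.0 m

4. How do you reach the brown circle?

turn right 158°, forward 3.8 m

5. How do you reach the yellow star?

turn right 51°, forward 3.6 m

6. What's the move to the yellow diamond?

turn right 138°, forward 2.2 m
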